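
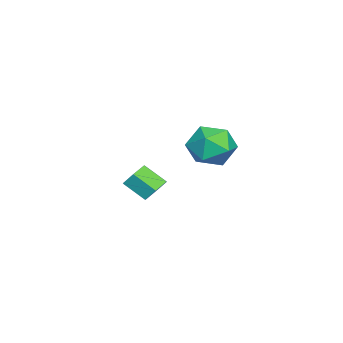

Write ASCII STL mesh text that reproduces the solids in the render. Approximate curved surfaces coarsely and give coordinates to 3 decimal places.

solid 
facet normal 0.060 0.942 0.330
outer loop
vertex 2.705 1.817 3.614
vertex 3.001 1.434 4.653
vertex 3.81 1.656 3.872
endloop
endfacet
facet normal 0.217 0.906 -0.365
outer loop
vertex 2.705 1.817 3.614
vertex 3.81 1.656 3.872
vertex 3.409 1.339 2.846
endloop
endfacet
facet normal -0.344 0.623 -0.703
outer loop
vertex 2.705 1.817 3.614
vertex 3.409 1.339 2.846
vertex 2.352 0.921 2.993
endloop
endfacet
facet normal -0.848 0.484 -0.217
outer loop
vertex 2.705 1.817 3.614
vertex 2.352 0.921 2.993
vertex 2.1 0.98 4.11
endloop
endfacet
facet normal -0.598 0.682 0.422
outer loop
vertex 2.705 1.817 3.614
vertex 2.1 0.98 4.11
vertex 3.001 1.434 4.653
endloop
endfacet
facet normal 0.769 0.460 -0.443
outer loop
vertex 3.409 1.339 2.846
vertex 3.81 1.656 3.872
vertex 4.14 0.66 3.41
endloop
endfacet
facet normal 0.515 0.519 0.682
outer loop
vertex 3.81 1.656 3.872
vertex 3.001 1.434 4.653
vertex 3.888 0.719 4.527
endloop
endfacet
facet normal -0.549 0.098 0.830
outer loop
vertex 3.001 1.434 4.653
vertex 2.1 0.98 4.11
vertex 2.831 0.301 4.674
endloop
endfacet
facet normal -0.954 -0.222 -0.203
outer loop
vertex 2.1 0.98 4.11
vertex 2.352 0.921 2.993
vertex 2.43 -0.016 3.648
endloop
endfacet
facet normal -0.139 0.002 -0.990
outer loop
vertex 2.352 0.921 2.993
vertex 3.409 1.339 2.846
vertex 3.239 0.206 2.867
endloop
endfacet
facet normal 0.848 -0.484 0.217
outer loop
vertex 3.535 -0.177 3.906
vertex 4.14 0.66 3.41
vertex 3.888 0.719 4.527
endloop
endfacet
facet normal 0.344 -0.623 0.703
outer loop
vertex 3.535 -0.177 3.906
vertex 3.888 0.719 4.527
vertex 2.831 0.301 4.674
endloop
endfacet
facet normal -0.217 -0.906 0.365
outer loop
vertex 3.535 -0.177 3.906
vertex 2.831 0.301 4.674
vertex 2.43 -0.016 3.648
endloop
endfacet
facet normal -0.060 -0.942 -0.330
outer loop
vertex 3.535 -0.177 3.906
vertex 2.43 -0.016 3.648
vertex 3.239 0.206 2.867
endloop
endfacet
facet normal 0.598 -0.682 -0.422
outer loop
vertex 3.535 -0.177 3.906
vertex 3.239 0.206 2.867
vertex 4.14 0.66 3.41
endloop
endfacet
facet normal 0.954 0.222 0.203
outer loop
vertex 3.888 0.719 4.527
vertex 4.14 0.66 3.41
vertex 3.81 1.656 3.872
endloop
endfacet
facet normal 0.139 -0.002 0.990
outer loop
vertex 2.831 0.301 4.674
vertex 3.888 0.719 4.527
vertex 3.001 1.434 4.653
endloop
endfacet
facet normal -0.769 -0.460 0.443
outer loop
vertex 2.43 -0.016 3.648
vertex 2.831 0.301 4.674
vertex 2.1 0.98 4.11
endloop
endfacet
facet normal -0.515 -0.519 -0.682
outer loop
vertex 3.239 0.206 2.867
vertex 2.43 -0.016 3.648
vertex 2.352 0.921 2.993
endloop
endfacet
facet normal 0.549 -0.098 -0.830
outer loop
vertex 4.14 0.66 3.41
vertex 3.239 0.206 2.867
vertex 3.409 1.339 2.846
endloop
endfacet
facet normal 0.155 0.783 -0.602
outer loop
vertex -1.297 -2.47 -1.322
vertex -1.987 -2.609 -1.68
vertex -1.958 -2.132 -1.052
endloop
endfacet
facet normal 0.525 0.451 0.722
outer loop
vertex -1.297 -2.47 -1.322
vertex -1.958 -2.132 -1.052
vertex -1.503 -3.512 -0.521
endloop
endfacet
facet normal 0.526 0.451 0.721
outer loop
vertex -1.503 -3.512 -0.521
vertex -1.958 -2.132 -1.052
vertex -2.164 -3.173 -0.251
endloop
endfacet
facet normal -0.156 -0.783 0.602
outer loop
vertex -1.503 -3.512 -0.521
vertex -2.164 -3.173 -0.251
vertex -2.193 -3.651 -0.88
endloop
endfacet
facet normal 0.155 0.783 -0.602
outer loop
vertex -1.958 -2.132 -1.052
vertex -1.987 -2.609 -1.68
vertex -2.648 -2.271 -1.41
endloop
endfacet
facet normal -0.461 0.597 0.657
outer loop
vertex -1.958 -2.132 -1.052
vertex -2.648 -2.271 -1.41
vertex -2.164 -3.173 -0.251
endloop
endfacet
facet normal -0.462 0.596 0.657
outer loop
vertex -2.164 -3.173 -0.251
vertex -2.648 -2.271 -1.41
vertex -2.854 -3.313 -0.609
endloop
endfacet
facet normal -0.154 -0.783 0.602
outer loop
vertex -2.164 -3.173 -0.251
vertex -2.854 -3.313 -0.609
vertex -2.193 -3.651 -0.88
endloop
endfacet
facet normal 0.155 0.784 -0.601
outer loop
vertex -2.648 -2.271 -1.41
vertex -1.987 -2.609 -1.68
vertex -2.677 -2.748 -2.039
endloop
endfacet
facet normal -0.987 0.145 -0.065
outer loop
vertex -2.648 -2.271 -1.41
vertex -2.677 -2.748 -2.039
vertex -2.854 -3.313 -0.609
endloop
endfacet
facet normal -0.987 0.145 -0.065
outer loop
vertex -2.854 -3.313 -0.609
vertex -2.677 -2.748 -2.039
vertex -2.883 -3.79 -1.238
endloop
endfacet
facet normal -0.154 -0.784 0.602
outer loop
vertex -2.854 -3.313 -0.609
vertex -2.883 -3.79 -1.238
vertex -2.193 -3.651 -0.88
endloop
endfacet
facet normal 0.156 0.783 -0.602
outer loop
vertex -2.677 -2.748 -2.039
vertex -1.987 -2.609 -1.68
vertex -2.016 -3.087 -2.309
endloop
endfacet
facet normal -0.526 -0.451 -0.721
outer loop
vertex -2.677 -2.748 -2.039
vertex -2.016 -3.087 -2.309
vertex -2.883 -3.79 -1.238
endloop
endfacet
facet normal -0.525 -0.451 -0.721
outer loop
vertex -2.883 -3.79 -1.238
vertex -2.016 -3.087 -2.309
vertex -2.222 -4.128 -1.508
endloop
endfacet
facet normal -0.155 -0.783 0.602
outer loop
vertex -2.883 -3.79 -1.238
vertex -2.222 -4.128 -1.508
vertex -2.193 -3.651 -0.88
endloop
endfacet
facet normal 0.154 0.783 -0.602
outer loop
vertex -2.016 -3.087 -2.309
vertex -1.987 -2.609 -1.68
vertex -1.326 -2.947 -1.951
endloop
endfacet
facet normal 0.462 -0.597 -0.657
outer loop
vertex -2.016 -3.087 -2.309
vertex -1.326 -2.947 -1.951
vertex -2.222 -4.128 -1.508
endloop
endfacet
facet normal 0.461 -0.596 -0.657
outer loop
vertex -2.222 -4.128 -1.508
vertex -1.326 -2.947 -1.951
vertex -1.532 -3.989 -1.15
endloop
endfacet
facet normal -0.155 -0.783 0.602
outer loop
vertex -2.222 -4.128 -1.508
vertex -1.532 -3.989 -1.15
vertex -2.193 -3.651 -0.88
endloop
endfacet
facet normal 0.154 0.784 -0.602
outer loop
vertex -1.326 -2.947 -1.951
vertex -1.987 -2.609 -1.68
vertex -1.297 -2.47 -1.322
endloop
endfacet
facet normal 0.987 -0.145 0.065
outer loop
vertex -1.326 -2.947 -1.951
vertex -1.297 -2.47 -1.322
vertex -1.532 -3.989 -1.15
endloop
endfacet
facet normal 0.987 -0.145 0.065
outer loop
vertex -1.532 -3.989 -1.15
vertex -1.297 -2.47 -1.322
vertex -1.503 -3.512 -0.521
endloop
endfacet
facet normal -0.155 -0.784 0.601
outer loop
vertex -1.532 -3.989 -1.15
vertex -1.503 -3.512 -0.521
vertex -2.193 -3.651 -0.88
endloop
endfacet

endsolid


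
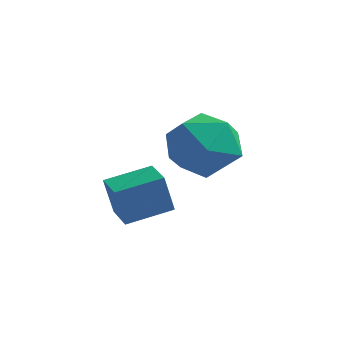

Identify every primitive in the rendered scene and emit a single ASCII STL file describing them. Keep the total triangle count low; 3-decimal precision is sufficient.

solid 
facet normal -0.735 0.648 0.202
outer loop
vertex -2.342 0.22 0.852
vertex -2.96 -0.636 1.35
vertex -2.222 0.001 1.992
endloop
endfacet
facet normal -0.100 0.975 0.198
outer loop
vertex -2.342 0.22 0.852
vertex -2.222 0.001 1.992
vertex -1.281 0.23 1.34
endloop
endfacet
facet normal 0.196 0.875 -0.444
outer loop
vertex -2.342 0.22 0.852
vertex -1.281 0.23 1.34
vertex -1.438 -0.265 0.295
endloop
endfacet
facet normal -0.255 0.485 -0.836
outer loop
vertex -2.342 0.22 0.852
vertex -1.438 -0.265 0.295
vertex -2.476 -0.8 0.301
endloop
endfacet
facet normal -0.830 0.345 -0.437
outer loop
vertex -2.342 0.22 0.852
vertex -2.476 -0.8 0.301
vertex -2.96 -0.636 1.35
endloop
endfacet
facet normal 0.314 0.657 0.685
outer loop
vertex -1.281 0.23 1.34
vertex -2.222 0.001 1.992
vertex -1.244 -0.62 2.139
endloop
endfacet
facet normal -0.712 0.128 0.691
outer loop
vertex -2.222 0.001 1.992
vertex -2.96 -0.636 1.35
vertex -2.282 -1.155 2.145
endloop
endfacet
facet normal -0.867 -0.361 -0.344
outer loop
vertex -2.96 -0.636 1.35
vertex -2.476 -0.8 0.301
vertex -2.439 -1.65 1.1
endloop
endfacet
facet normal 0.063 -0.134 -0.989
outer loop
vertex -2.476 -0.8 0.301
vertex -1.438 -0.265 0.295
vertex -1.498 -1.421 0.448
endloop
endfacet
facet normal 0.794 0.495 -0.354
outer loop
vertex -1.438 -0.265 0.295
vertex -1.281 0.23 1.34
vertex -0.76 -0.784 1.09
endloop
endfacet
facet normal 0.255 -0.485 0.836
outer loop
vertex -1.378 -1.64 1.588
vertex -1.244 -0.62 2.139
vertex -2.282 -1.155 2.145
endloop
endfacet
facet normal -0.196 -0.875 0.444
outer loop
vertex -1.378 -1.64 1.588
vertex -2.282 -1.155 2.145
vertex -2.439 -1.65 1.1
endloop
endfacet
facet normal 0.100 -0.975 -0.198
outer loop
vertex -1.378 -1.64 1.588
vertex -2.439 -1.65 1.1
vertex -1.498 -1.421 0.448
endloop
endfacet
facet normal 0.735 -0.648 -0.202
outer loop
vertex -1.378 -1.64 1.588
vertex -1.498 -1.421 0.448
vertex -0.76 -0.784 1.09
endloop
endfacet
facet normal 0.830 -0.345 0.437
outer loop
vertex -1.378 -1.64 1.588
vertex -0.76 -0.784 1.09
vertex -1.244 -0.62 2.139
endloop
endfacet
facet normal -0.063 0.134 0.989
outer loop
vertex -2.282 -1.155 2.145
vertex -1.244 -0.62 2.139
vertex -2.222 0.001 1.992
endloop
endfacet
facet normal -0.794 -0.495 0.354
outer loop
vertex -2.439 -1.65 1.1
vertex -2.282 -1.155 2.145
vertex -2.96 -0.636 1.35
endloop
endfacet
facet normal -0.314 -0.657 -0.685
outer loop
vertex -1.498 -1.421 0.448
vertex -2.439 -1.65 1.1
vertex -2.476 -0.8 0.301
endloop
endfacet
facet normal 0.712 -0.128 -0.691
outer loop
vertex -0.76 -0.784 1.09
vertex -1.498 -1.421 0.448
vertex -1.438 -0.265 0.295
endloop
endfacet
facet normal 0.867 0.361 0.344
outer loop
vertex -1.244 -0.62 2.139
vertex -0.76 -0.784 1.09
vertex -1.281 0.23 1.34
endloop
endfacet
facet normal -0.712 -0.672 -0.205
outer loop
vertex -2.872 -4.035 0.991
vertex -3.511 -3.336 0.919
vertex -2.636 -3.937 -0.151
endloop
endfacet
facet normal 0.672 -0.736 0.076
outer loop
vertex -1.689 -3.044 0.121
vertex -2.872 -4.035 0.991
vertex -2.636 -3.937 -0.151
endloop
endfacet
facet normal -0.712 -0.672 -0.205
outer loop
vertex -2.636 -3.937 -0.151
vertex -3.511 -3.336 0.919
vertex -3.275 -3.238 -0.223
endloop
endfacet
facet normal 0.201 0.084 -0.976
outer loop
vertex -3.275 -3.238 -0.223
vertex -1.689 -3.044 0.121
vertex -2.636 -3.937 -0.151
endloop
endfacet
facet normal -0.201 -0.084 0.976
outer loop
vertex -2.872 -4.035 0.991
vertex -2.564 -2.443 1.191
vertex -3.511 -3.336 0.919
endloop
endfacet
facet normal 0.672 -0.736 0.076
outer loop
vertex -1.925 -3.142 1.263
vertex -2.872 -4.035 0.991
vertex -1.689 -3.044 0.121
endloop
endfacet
facet normal -0.201 -0.084 0.976
outer loop
vertex -1.925 -3.142 1.263
vertex -2.564 -2.443 1.191
vertex -2.872 -4.035 0.991
endloop
endfacet
facet normal -0.672 0.736 -0.076
outer loop
vertex -3.511 -3.336 0.919
vertex -2.564 -2.443 1.191
vertex -3.275 -3.238 -0.223
endloop
endfacet
facet normal 0.201 0.084 -0.976
outer loop
vertex -2.328 -2.345 0.049
vertex -1.689 -3.044 0.121
vertex -3.275 -3.238 -0.223
endloop
endfacet
facet normal -0.672 0.736 -0.076
outer loop
vertex -3.275 -3.238 -0.223
vertex -2.564 -2.443 1.191
vertex -2.328 -2.345 0.049
endloop
endfacet
facet normal 0.712 0.672 0.205
outer loop
vertex -2.328 -2.345 0.049
vertex -1.925 -3.142 1.263
vertex -1.689 -3.044 0.121
endloop
endfacet
facet normal 0.712 0.672 0.205
outer loop
vertex -2.564 -2.443 1.191
vertex -1.925 -3.142 1.263
vertex -2.328 -2.345 0.049
endloop
endfacet

endsolid


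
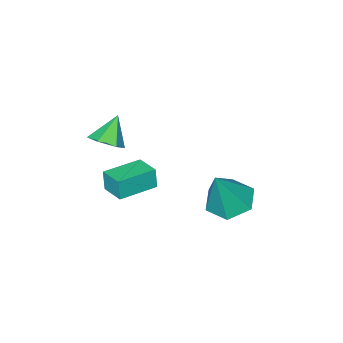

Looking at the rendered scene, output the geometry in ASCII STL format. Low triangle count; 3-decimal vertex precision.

solid 
facet normal -0.986 0.167 -0.018
outer loop
vertex -0.618 0.176 0.914
vertex -0.437 1.26 1.067
vertex -0.58 0.301 -0.017
endloop
endfacet
facet normal -0.163 -0.977 -0.138
outer loop
vertex 1.077 0.02 0.013
vertex -0.618 0.176 0.914
vertex -0.58 0.301 -0.017
endloop
endfacet
facet normal -0.986 0.168 -0.019
outer loop
vertex -0.58 0.301 -0.017
vertex -0.437 1.26 1.067
vertex -0.398 1.385 0.136
endloop
endfacet
facet normal 0.040 0.133 -0.990
outer loop
vertex -0.398 1.385 0.136
vertex 1.077 0.02 0.013
vertex -0.58 0.301 -0.017
endloop
endfacet
facet normal -0.040 -0.133 0.990
outer loop
vertex -0.618 0.176 0.914
vertex 1.22 0.979 1.097
vertex -0.437 1.26 1.067
endloop
endfacet
facet normal -0.163 -0.977 -0.138
outer loop
vertex 1.038 -0.105 0.944
vertex -0.618 0.176 0.914
vertex 1.077 0.02 0.013
endloop
endfacet
facet normal -0.041 -0.133 0.990
outer loop
vertex 1.038 -0.105 0.944
vertex 1.22 0.979 1.097
vertex -0.618 0.176 0.914
endloop
endfacet
facet normal 0.163 0.977 0.138
outer loop
vertex -0.437 1.26 1.067
vertex 1.22 0.979 1.097
vertex -0.398 1.385 0.136
endloop
endfacet
facet normal 0.041 0.133 -0.990
outer loop
vertex 1.258 1.104 0.166
vertex 1.077 0.02 0.013
vertex -0.398 1.385 0.136
endloop
endfacet
facet normal 0.163 0.977 0.138
outer loop
vertex -0.398 1.385 0.136
vertex 1.22 0.979 1.097
vertex 1.258 1.104 0.166
endloop
endfacet
facet normal 0.986 -0.167 0.019
outer loop
vertex 1.258 1.104 0.166
vertex 1.038 -0.105 0.944
vertex 1.077 0.02 0.013
endloop
endfacet
facet normal 0.986 -0.168 0.018
outer loop
vertex 1.22 0.979 1.097
vertex 1.038 -0.105 0.944
vertex 1.258 1.104 0.166
endloop
endfacet
facet normal 0.607 0.162 -0.778
outer loop
vertex 1.84 -0.023 3.483
vertex 1.381 0.517 3.237
vertex 1.94 0.685 3.708
endloop
endfacet
facet normal 0.434 -0.328 0.839
outer loop
vertex 1.84 -0.023 3.483
vertex 1.94 0.685 3.708
vertex 0.579 0.303 4.263
endloop
endfacet
facet normal 0.607 0.162 -0.778
outer loop
vertex 1.94 0.685 3.708
vertex 1.381 0.517 3.237
vertex 1.481 1.225 3.462
endloop
endfacet
facet normal 0.186 0.534 0.825
outer loop
vertex 1.94 0.685 3.708
vertex 1.481 1.225 3.462
vertex 0.579 0.303 4.263
endloop
endfacet
facet normal 0.607 0.162 -0.778
outer loop
vertex 1.481 1.225 3.462
vertex 1.381 0.517 3.237
vertex 0.922 1.057 2.991
endloop
endfacet
facet normal -0.516 0.791 0.330
outer loop
vertex 1.481 1.225 3.462
vertex 0.922 1.057 2.991
vertex 0.579 0.303 4.263
endloop
endfacet
facet normal 0.608 0.162 -0.777
outer loop
vertex 0.922 1.057 2.991
vertex 1.381 0.517 3.237
vertex 0.822 0.349 2.765
endloop
endfacet
facet normal -0.971 0.186 -0.152
outer loop
vertex 0.922 1.057 2.991
vertex 0.822 0.349 2.765
vertex 0.579 0.303 4.263
endloop
endfacet
facet normal 0.608 0.162 -0.777
outer loop
vertex 0.822 0.349 2.765
vertex 1.381 0.517 3.237
vertex 1.281 -0.191 3.011
endloop
endfacet
facet normal -0.723 -0.677 -0.138
outer loop
vertex 0.822 0.349 2.765
vertex 1.281 -0.191 3.011
vertex 0.579 0.303 4.263
endloop
endfacet
facet normal 0.608 0.162 -0.777
outer loop
vertex 1.281 -0.191 3.011
vertex 1.381 0.517 3.237
vertex 1.84 -0.023 3.483
endloop
endfacet
facet normal -0.021 -0.934 0.357
outer loop
vertex 1.281 -0.191 3.011
vertex 1.84 -0.023 3.483
vertex 0.579 0.303 4.263
endloop
endfacet
facet normal -0.432 -0.047 -0.901
outer loop
vertex -2.586 3.027 -2.161
vertex -3.359 2.389 -1.757
vertex -3.486 3.462 -1.752
endloop
endfacet
facet normal 0.488 0.858 0.161
outer loop
vertex -2.586 3.027 -2.161
vertex -3.486 3.462 -1.752
vertex -2.421 2.491 0.197
endloop
endfacet
facet normal -0.432 -0.047 -0.901
outer loop
vertex -3.486 3.462 -1.752
vertex -3.359 2.389 -1.757
vertex -4.259 2.824 -1.348
endloop
endfacet
facet normal -0.333 0.758 0.560
outer loop
vertex -3.486 3.462 -1.752
vertex -4.259 2.824 -1.348
vertex -2.421 2.491 0.197
endloop
endfacet
facet normal -0.432 -0.046 -0.901
outer loop
vertex -4.259 2.824 -1.348
vertex -3.359 2.389 -1.757
vertex -4.131 1.751 -1.354
endloop
endfacet
facet normal -0.650 -0.082 0.756
outer loop
vertex -4.259 2.824 -1.348
vertex -4.131 1.751 -1.354
vertex -2.421 2.491 0.197
endloop
endfacet
facet normal -0.432 -0.047 -0.901
outer loop
vertex -4.131 1.751 -1.354
vertex -3.359 2.389 -1.757
vertex -3.231 1.317 -1.763
endloop
endfacet
facet normal -0.145 -0.821 0.552
outer loop
vertex -4.131 1.751 -1.354
vertex -3.231 1.317 -1.763
vertex -2.421 2.491 0.197
endloop
endfacet
facet normal -0.431 -0.046 -0.901
outer loop
vertex -3.231 1.317 -1.763
vertex -3.359 2.389 -1.757
vertex -2.458 1.954 -2.166
endloop
endfacet
facet normal 0.675 -0.722 0.153
outer loop
vertex -3.231 1.317 -1.763
vertex -2.458 1.954 -2.166
vertex -2.421 2.491 0.197
endloop
endfacet
facet normal -0.432 -0.047 -0.901
outer loop
vertex -2.458 1.954 -2.166
vertex -3.359 2.389 -1.757
vertex -2.586 3.027 -2.161
endloop
endfacet
facet normal 0.992 0.119 -0.042
outer loop
vertex -2.458 1.954 -2.166
vertex -2.586 3.027 -2.161
vertex -2.421 2.491 0.197
endloop
endfacet

endsolid


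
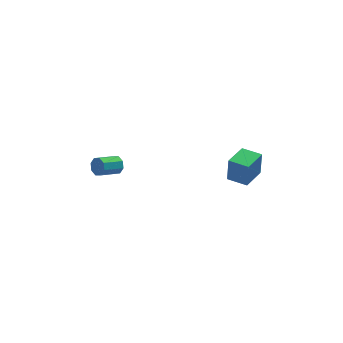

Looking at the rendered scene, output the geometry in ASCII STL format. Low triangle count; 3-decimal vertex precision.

solid 
facet normal -0.587 -0.810 0.015
outer loop
vertex 3.846 -4.182 1.136
vertex 2.802 -3.425 1.177
vertex 3.79 -4.171 -0.493
endloop
endfacet
facet normal 0.809 -0.587 -0.032
outer loop
vertex 4.758 -2.835 -0.517
vertex 3.846 -4.182 1.136
vertex 3.79 -4.171 -0.493
endloop
endfacet
facet normal -0.587 -0.810 0.015
outer loop
vertex 3.79 -4.171 -0.493
vertex 2.802 -3.425 1.177
vertex 2.746 -3.414 -0.451
endloop
endfacet
facet normal -0.035 0.007 -0.999
outer loop
vertex 2.746 -3.414 -0.451
vertex 4.758 -2.835 -0.517
vertex 3.79 -4.171 -0.493
endloop
endfacet
facet normal 0.034 -0.007 0.999
outer loop
vertex 3.846 -4.182 1.136
vertex 3.77 -2.089 1.153
vertex 2.802 -3.425 1.177
endloop
endfacet
facet normal 0.809 -0.587 -0.032
outer loop
vertex 4.814 -2.846 1.111
vertex 3.846 -4.182 1.136
vertex 4.758 -2.835 -0.517
endloop
endfacet
facet normal 0.035 -0.007 0.999
outer loop
vertex 4.814 -2.846 1.111
vertex 3.77 -2.089 1.153
vertex 3.846 -4.182 1.136
endloop
endfacet
facet normal -0.809 0.587 0.032
outer loop
vertex 2.802 -3.425 1.177
vertex 3.77 -2.089 1.153
vertex 2.746 -3.414 -0.451
endloop
endfacet
facet normal -0.035 0.006 -0.999
outer loop
vertex 3.714 -2.078 -0.476
vertex 4.758 -2.835 -0.517
vertex 2.746 -3.414 -0.451
endloop
endfacet
facet normal -0.809 0.587 0.032
outer loop
vertex 2.746 -3.414 -0.451
vertex 3.77 -2.089 1.153
vertex 3.714 -2.078 -0.476
endloop
endfacet
facet normal 0.587 0.810 -0.015
outer loop
vertex 3.714 -2.078 -0.476
vertex 4.814 -2.846 1.111
vertex 4.758 -2.835 -0.517
endloop
endfacet
facet normal 0.587 0.810 -0.015
outer loop
vertex 3.77 -2.089 1.153
vertex 4.814 -2.846 1.111
vertex 3.714 -2.078 -0.476
endloop
endfacet
facet normal 0.811 0.483 -0.329
outer loop
vertex -3.028 -0.467 -0.717
vertex -3.38 -0.215 -1.215
vertex -3.242 -0.026 -0.597
endloop
endfacet
facet normal 0.402 -0.054 0.914
outer loop
vertex -3.028 -0.467 -0.717
vertex -3.242 -0.026 -0.597
vertex -4.189 -1.158 -0.247
endloop
endfacet
facet normal 0.401 -0.052 0.915
outer loop
vertex -4.189 -1.158 -0.247
vertex -3.242 -0.026 -0.597
vertex -4.403 -0.717 -0.128
endloop
endfacet
facet normal -0.812 -0.483 0.327
outer loop
vertex -4.189 -1.158 -0.247
vertex -4.403 -0.717 -0.128
vertex -4.54 -0.905 -0.745
endloop
endfacet
facet normal 0.812 0.482 -0.329
outer loop
vertex -3.242 -0.026 -0.597
vertex -3.38 -0.215 -1.215
vertex -3.537 0.305 -0.84
endloop
endfacet
facet normal -0.018 0.581 0.813
outer loop
vertex -3.242 -0.026 -0.597
vertex -3.537 0.305 -0.84
vertex -4.403 -0.717 -0.128
endloop
endfacet
facet normal -0.016 0.581 0.814
outer loop
vertex -4.403 -0.717 -0.128
vertex -3.537 0.305 -0.84
vertex -4.698 -0.386 -0.37
endloop
endfacet
facet normal -0.812 -0.484 0.328
outer loop
vertex -4.403 -0.717 -0.128
vertex -4.698 -0.386 -0.37
vertex -4.54 -0.905 -0.745
endloop
endfacet
facet normal 0.812 0.482 -0.329
outer loop
vertex -3.537 0.305 -0.84
vertex -3.38 -0.215 -1.215
vertex -3.74 0.332 -1.302
endloop
endfacet
facet normal -0.424 0.874 0.237
outer loop
vertex -3.537 0.305 -0.84
vertex -3.74 0.332 -1.302
vertex -4.698 -0.386 -0.37
endloop
endfacet
facet normal -0.424 0.874 0.237
outer loop
vertex -4.698 -0.386 -0.37
vertex -3.74 0.332 -1.302
vertex -4.901 -0.359 -0.832
endloop
endfacet
facet normal -0.811 -0.484 0.328
outer loop
vertex -4.698 -0.386 -0.37
vertex -4.901 -0.359 -0.832
vertex -4.54 -0.905 -0.745
endloop
endfacet
facet normal 0.812 0.483 -0.327
outer loop
vertex -3.74 0.332 -1.302
vertex -3.38 -0.215 -1.215
vertex -3.731 0.038 -1.713
endloop
endfacet
facet normal -0.584 0.654 -0.481
outer loop
vertex -3.74 0.332 -1.302
vertex -3.731 0.038 -1.713
vertex -4.901 -0.359 -0.832
endloop
endfacet
facet normal -0.584 0.654 -0.481
outer loop
vertex -4.901 -0.359 -0.832
vertex -3.731 0.038 -1.713
vertex -4.892 -0.653 -1.243
endloop
endfacet
facet normal -0.811 -0.484 0.328
outer loop
vertex -4.901 -0.359 -0.832
vertex -4.892 -0.653 -1.243
vertex -4.54 -0.905 -0.745
endloop
endfacet
facet normal 0.812 0.483 -0.327
outer loop
vertex -3.731 0.038 -1.713
vertex -3.38 -0.215 -1.215
vertex -3.517 -0.403 -1.832
endloop
endfacet
facet normal -0.401 0.052 -0.915
outer loop
vertex -3.731 0.038 -1.713
vertex -3.517 -0.403 -1.832
vertex -4.892 -0.653 -1.243
endloop
endfacet
facet normal -0.401 0.054 -0.914
outer loop
vertex -4.892 -0.653 -1.243
vertex -3.517 -0.403 -1.832
vertex -4.678 -1.094 -1.363
endloop
endfacet
facet normal -0.811 -0.483 0.329
outer loop
vertex -4.892 -0.653 -1.243
vertex -4.678 -1.094 -1.363
vertex -4.54 -0.905 -0.745
endloop
endfacet
facet normal 0.812 0.484 -0.328
outer loop
vertex -3.517 -0.403 -1.832
vertex -3.38 -0.215 -1.215
vertex -3.222 -0.734 -1.59
endloop
endfacet
facet normal 0.017 -0.580 -0.814
outer loop
vertex -3.517 -0.403 -1.832
vertex -3.222 -0.734 -1.59
vertex -4.678 -1.094 -1.363
endloop
endfacet
facet normal 0.017 -0.582 -0.813
outer loop
vertex -4.678 -1.094 -1.363
vertex -3.222 -0.734 -1.59
vertex -4.383 -1.425 -1.12
endloop
endfacet
facet normal -0.812 -0.482 0.329
outer loop
vertex -4.678 -1.094 -1.363
vertex -4.383 -1.425 -1.12
vertex -4.54 -0.905 -0.745
endloop
endfacet
facet normal 0.811 0.484 -0.328
outer loop
vertex -3.222 -0.734 -1.59
vertex -3.38 -0.215 -1.215
vertex -3.019 -0.761 -1.128
endloop
endfacet
facet normal 0.424 -0.874 -0.237
outer loop
vertex -3.222 -0.734 -1.59
vertex -3.019 -0.761 -1.128
vertex -4.383 -1.425 -1.12
endloop
endfacet
facet normal 0.424 -0.874 -0.237
outer loop
vertex -4.383 -1.425 -1.12
vertex -3.019 -0.761 -1.128
vertex -4.18 -1.452 -0.658
endloop
endfacet
facet normal -0.812 -0.482 0.329
outer loop
vertex -4.383 -1.425 -1.12
vertex -4.18 -1.452 -0.658
vertex -4.54 -0.905 -0.745
endloop
endfacet
facet normal 0.811 0.484 -0.328
outer loop
vertex -3.019 -0.761 -1.128
vertex -3.38 -0.215 -1.215
vertex -3.028 -0.467 -0.717
endloop
endfacet
facet normal 0.584 -0.654 0.481
outer loop
vertex -3.019 -0.761 -1.128
vertex -3.028 -0.467 -0.717
vertex -4.18 -1.452 -0.658
endloop
endfacet
facet normal 0.584 -0.654 0.481
outer loop
vertex -4.18 -1.452 -0.658
vertex -3.028 -0.467 -0.717
vertex -4.189 -1.158 -0.247
endloop
endfacet
facet normal -0.812 -0.483 0.327
outer loop
vertex -4.18 -1.452 -0.658
vertex -4.189 -1.158 -0.247
vertex -4.54 -0.905 -0.745
endloop
endfacet

endsolid


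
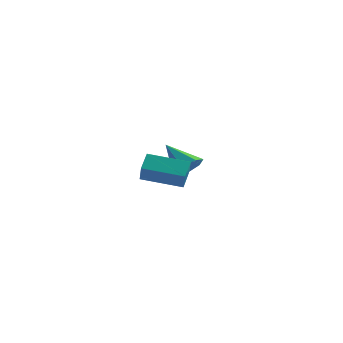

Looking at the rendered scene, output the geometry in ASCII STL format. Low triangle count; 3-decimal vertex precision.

solid 
facet normal -0.981 -0.016 0.191
outer loop
vertex -1.206 -3.137 0.243
vertex -1.385 -2.542 -0.628
vertex -1.299 -3.968 -0.305
endloop
endfacet
facet normal 0.167 -0.556 0.814
outer loop
vertex 0.585 -3.938 -0.672
vertex -1.206 -3.137 0.243
vertex -1.299 -3.968 -0.305
endloop
endfacet
facet normal -0.982 -0.016 0.191
outer loop
vertex -1.299 -3.968 -0.305
vertex -1.385 -2.542 -0.628
vertex -1.478 -3.373 -1.177
endloop
endfacet
facet normal -0.094 -0.831 -0.548
outer loop
vertex -1.478 -3.373 -1.177
vertex 0.585 -3.938 -0.672
vertex -1.299 -3.968 -0.305
endloop
endfacet
facet normal 0.094 0.831 0.548
outer loop
vertex -1.206 -3.137 0.243
vertex 0.499 -2.512 -0.995
vertex -1.385 -2.542 -0.628
endloop
endfacet
facet normal 0.167 -0.556 0.814
outer loop
vertex 0.678 -3.107 -0.123
vertex -1.206 -3.137 0.243
vertex 0.585 -3.938 -0.672
endloop
endfacet
facet normal 0.093 0.831 0.548
outer loop
vertex 0.678 -3.107 -0.123
vertex 0.499 -2.512 -0.995
vertex -1.206 -3.137 0.243
endloop
endfacet
facet normal -0.167 0.556 -0.814
outer loop
vertex -1.385 -2.542 -0.628
vertex 0.499 -2.512 -0.995
vertex -1.478 -3.373 -1.177
endloop
endfacet
facet normal -0.093 -0.831 -0.548
outer loop
vertex 0.406 -3.343 -1.543
vertex 0.585 -3.938 -0.672
vertex -1.478 -3.373 -1.177
endloop
endfacet
facet normal -0.167 0.556 -0.814
outer loop
vertex -1.478 -3.373 -1.177
vertex 0.499 -2.512 -0.995
vertex 0.406 -3.343 -1.543
endloop
endfacet
facet normal 0.982 0.016 -0.191
outer loop
vertex 0.406 -3.343 -1.543
vertex 0.678 -3.107 -0.123
vertex 0.585 -3.938 -0.672
endloop
endfacet
facet normal 0.982 0.016 -0.191
outer loop
vertex 0.499 -2.512 -0.995
vertex 0.678 -3.107 -0.123
vertex 0.406 -3.343 -1.543
endloop
endfacet
facet normal 0.658 -0.404 -0.636
outer loop
vertex 0.244 3.001 -2.26
vertex -0.411 2.688 -2.739
vertex -0.007 3.455 -2.808
endloop
endfacet
facet normal 0.356 0.793 0.494
outer loop
vertex 0.244 3.001 -2.26
vertex -0.007 3.455 -2.808
vertex -1.589 3.412 -1.601
endloop
endfacet
facet normal 0.659 -0.404 -0.635
outer loop
vertex -0.007 3.455 -2.808
vertex -0.411 2.688 -2.739
vertex -0.562 3.331 -3.305
endloop
endfacet
facet normal -0.116 0.986 -0.117
outer loop
vertex -0.007 3.455 -2.808
vertex -0.562 3.331 -3.305
vertex -1.589 3.412 -1.601
endloop
endfacet
facet normal 0.658 -0.405 -0.635
outer loop
vertex -0.562 3.331 -3.305
vertex -0.411 2.688 -2.739
vertex -1.004 2.723 -3.375
endloop
endfacet
facet normal -0.698 0.559 -0.447
outer loop
vertex -0.562 3.331 -3.305
vertex -1.004 2.723 -3.375
vertex -1.589 3.412 -1.601
endloop
endfacet
facet normal 0.658 -0.404 -0.636
outer loop
vertex -1.004 2.723 -3.375
vertex -0.411 2.688 -2.739
vertex -0.999 2.088 -2.966
endloop
endfacet
facet normal -0.954 -0.168 -0.249
outer loop
vertex -1.004 2.723 -3.375
vertex -0.999 2.088 -2.966
vertex -1.589 3.412 -1.601
endloop
endfacet
facet normal 0.658 -0.405 -0.635
outer loop
vertex -0.999 2.088 -2.966
vertex -0.411 2.688 -2.739
vertex -0.552 1.905 -2.386
endloop
endfacet
facet normal -0.690 -0.645 0.328
outer loop
vertex -0.999 2.088 -2.966
vertex -0.552 1.905 -2.386
vertex -1.589 3.412 -1.601
endloop
endfacet
facet normal 0.658 -0.405 -0.635
outer loop
vertex -0.552 1.905 -2.386
vertex -0.411 2.688 -2.739
vertex 0.001 2.311 -2.072
endloop
endfacet
facet normal -0.105 -0.515 0.851
outer loop
vertex -0.552 1.905 -2.386
vertex 0.001 2.311 -2.072
vertex -1.589 3.412 -1.601
endloop
endfacet
facet normal 0.658 -0.405 -0.635
outer loop
vertex 0.001 2.311 -2.072
vertex -0.411 2.688 -2.739
vertex 0.244 3.001 -2.26
endloop
endfacet
facet normal 0.360 0.125 0.924
outer loop
vertex 0.001 2.311 -2.072
vertex 0.244 3.001 -2.26
vertex -1.589 3.412 -1.601
endloop
endfacet

endsolid


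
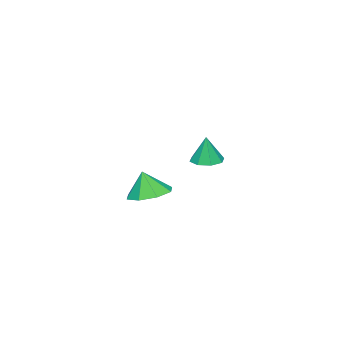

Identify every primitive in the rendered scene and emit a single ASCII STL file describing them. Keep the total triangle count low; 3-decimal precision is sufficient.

solid 
facet normal -0.093 0.230 -0.969
outer loop
vertex -0.057 -2.362 -1.418
vertex -0.76 -1.866 -1.233
vertex 0.107 -1.723 -1.282
endloop
endfacet
facet normal 0.827 -0.312 0.468
outer loop
vertex -0.057 -2.362 -1.418
vertex 0.107 -1.723 -1.282
vertex -0.66 -2.114 -0.187
endloop
endfacet
facet normal -0.093 0.230 -0.969
outer loop
vertex 0.107 -1.723 -1.282
vertex -0.76 -1.866 -1.233
vertex -0.237 -1.168 -1.117
endloop
endfacet
facet normal 0.739 0.275 0.616
outer loop
vertex 0.107 -1.723 -1.282
vertex -0.237 -1.168 -1.117
vertex -0.66 -2.114 -0.187
endloop
endfacet
facet normal -0.092 0.230 -0.969
outer loop
vertex -0.237 -1.168 -1.117
vertex -0.76 -1.866 -1.233
vertex -0.887 -1.021 -1.02
endloop
endfacet
facet normal 0.251 0.619 0.744
outer loop
vertex -0.237 -1.168 -1.117
vertex -0.887 -1.021 -1.02
vertex -0.66 -2.114 -0.187
endloop
endfacet
facet normal -0.092 0.230 -0.969
outer loop
vertex -0.887 -1.021 -1.02
vertex -0.76 -1.866 -1.233
vertex -1.463 -1.369 -1.048
endloop
endfacet
facet normal -0.352 0.520 0.778
outer loop
vertex -0.887 -1.021 -1.02
vertex -1.463 -1.369 -1.048
vertex -0.66 -2.114 -0.187
endloop
endfacet
facet normal -0.092 0.230 -0.969
outer loop
vertex -1.463 -1.369 -1.048
vertex -0.76 -1.866 -1.233
vertex -1.627 -2.008 -1.184
endloop
endfacet
facet normal -0.716 0.035 0.698
outer loop
vertex -1.463 -1.369 -1.048
vertex -1.627 -2.008 -1.184
vertex -0.66 -2.114 -0.187
endloop
endfacet
facet normal -0.092 0.230 -0.969
outer loop
vertex -1.627 -2.008 -1.184
vertex -0.76 -1.866 -1.233
vertex -1.283 -2.564 -1.349
endloop
endfacet
facet normal -0.627 -0.551 0.550
outer loop
vertex -1.627 -2.008 -1.184
vertex -1.283 -2.564 -1.349
vertex -0.66 -2.114 -0.187
endloop
endfacet
facet normal -0.093 0.230 -0.969
outer loop
vertex -1.283 -2.564 -1.349
vertex -0.76 -1.866 -1.233
vertex -0.633 -2.71 -1.446
endloop
endfacet
facet normal -0.138 -0.896 0.421
outer loop
vertex -1.283 -2.564 -1.349
vertex -0.633 -2.71 -1.446
vertex -0.66 -2.114 -0.187
endloop
endfacet
facet normal -0.092 0.231 -0.969
outer loop
vertex -0.633 -2.71 -1.446
vertex -0.76 -1.866 -1.233
vertex -0.057 -2.362 -1.418
endloop
endfacet
facet normal 0.463 -0.797 0.387
outer loop
vertex -0.633 -2.71 -1.446
vertex -0.057 -2.362 -1.418
vertex -0.66 -2.114 -0.187
endloop
endfacet
facet normal -0.101 -0.031 -0.994
outer loop
vertex 2.575 2.062 2.083
vertex 2.156 2.463 2.113
vertex 2.733 2.476 2.054
endloop
endfacet
facet normal 0.875 -0.308 0.374
outer loop
vertex 2.575 2.062 2.083
vertex 2.733 2.476 2.054
vertex 2.264 2.497 3.167
endloop
endfacet
facet normal -0.101 -0.033 -0.994
outer loop
vertex 2.733 2.476 2.054
vertex 2.156 2.463 2.113
vertex 2.553 2.882 2.059
endloop
endfacet
facet normal 0.857 0.375 0.354
outer loop
vertex 2.733 2.476 2.054
vertex 2.553 2.882 2.059
vertex 2.264 2.497 3.167
endloop
endfacet
facet normal -0.100 -0.034 -0.994
outer loop
vertex 2.553 2.882 2.059
vertex 2.156 2.463 2.113
vertex 2.141 3.042 2.095
endloop
endfacet
facet normal 0.363 0.847 0.389
outer loop
vertex 2.553 2.882 2.059
vertex 2.141 3.042 2.095
vertex 2.264 2.497 3.167
endloop
endfacet
facet normal -0.103 -0.034 -0.994
outer loop
vertex 2.141 3.042 2.095
vertex 2.156 2.463 2.113
vertex 1.738 2.863 2.143
endloop
endfacet
facet normal -0.315 0.831 0.459
outer loop
vertex 2.141 3.042 2.095
vertex 1.738 2.863 2.143
vertex 2.264 2.497 3.167
endloop
endfacet
facet normal -0.101 -0.031 -0.994
outer loop
vertex 1.738 2.863 2.143
vertex 2.156 2.463 2.113
vertex 1.579 2.449 2.172
endloop
endfacet
facet normal -0.783 0.337 0.523
outer loop
vertex 1.738 2.863 2.143
vertex 1.579 2.449 2.172
vertex 2.264 2.497 3.167
endloop
endfacet
facet normal -0.101 -0.032 -0.994
outer loop
vertex 1.579 2.449 2.172
vertex 2.156 2.463 2.113
vertex 1.759 2.043 2.167
endloop
endfacet
facet normal -0.765 -0.346 0.543
outer loop
vertex 1.579 2.449 2.172
vertex 1.759 2.043 2.167
vertex 2.264 2.497 3.167
endloop
endfacet
facet normal -0.100 -0.033 -0.994
outer loop
vertex 1.759 2.043 2.167
vertex 2.156 2.463 2.113
vertex 2.171 1.883 2.131
endloop
endfacet
facet normal -0.273 -0.817 0.509
outer loop
vertex 1.759 2.043 2.167
vertex 2.171 1.883 2.131
vertex 2.264 2.497 3.167
endloop
endfacet
facet normal -0.103 -0.034 -0.994
outer loop
vertex 2.171 1.883 2.131
vertex 2.156 2.463 2.113
vertex 2.575 2.062 2.083
endloop
endfacet
facet normal 0.407 -0.801 0.438
outer loop
vertex 2.171 1.883 2.131
vertex 2.575 2.062 2.083
vertex 2.264 2.497 3.167
endloop
endfacet

endsolid


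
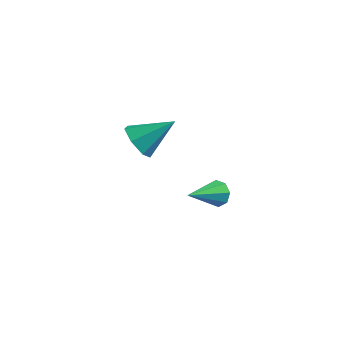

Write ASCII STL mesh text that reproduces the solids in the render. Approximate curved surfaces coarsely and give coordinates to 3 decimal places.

solid 
facet normal -0.673 -0.504 -0.542
outer loop
vertex -0.609 -5.112 1.228
vertex -1.224 -4.324 1.259
vertex -0.519 -4.539 0.583
endloop
endfacet
facet normal 0.944 -0.301 -0.136
outer loop
vertex -0.609 -5.112 1.228
vertex -0.519 -4.539 0.583
vertex 0.124 -3.316 2.341
endloop
endfacet
facet normal -0.673 -0.504 -0.542
outer loop
vertex -0.519 -4.539 0.583
vertex -1.224 -4.324 1.259
vertex -0.96 -3.804 0.447
endloop
endfacet
facet normal 0.766 0.361 -0.532
outer loop
vertex -0.519 -4.539 0.583
vertex -0.96 -3.804 0.447
vertex 0.124 -3.316 2.341
endloop
endfacet
facet normal -0.673 -0.503 -0.541
outer loop
vertex -0.96 -3.804 0.447
vertex -1.224 -4.324 1.259
vertex -1.599 -3.46 0.922
endloop
endfacet
facet normal 0.221 0.907 -0.360
outer loop
vertex -0.96 -3.804 0.447
vertex -1.599 -3.46 0.922
vertex 0.124 -3.316 2.341
endloop
endfacet
facet normal -0.675 -0.503 -0.540
outer loop
vertex -1.599 -3.46 0.922
vertex -1.224 -4.324 1.259
vertex -1.955 -3.766 1.652
endloop
endfacet
facet normal -0.283 0.926 0.250
outer loop
vertex -1.599 -3.46 0.922
vertex -1.955 -3.766 1.652
vertex 0.124 -3.316 2.341
endloop
endfacet
facet normal -0.674 -0.503 -0.541
outer loop
vertex -1.955 -3.766 1.652
vertex -1.224 -4.324 1.259
vertex -1.761 -4.492 2.085
endloop
endfacet
facet normal -0.365 0.403 0.839
outer loop
vertex -1.955 -3.766 1.652
vertex -1.761 -4.492 2.085
vertex 0.124 -3.316 2.341
endloop
endfacet
facet normal -0.674 -0.504 -0.540
outer loop
vertex -1.761 -4.492 2.085
vertex -1.224 -4.324 1.259
vertex -1.162 -5.091 1.897
endloop
endfacet
facet normal 0.036 -0.267 0.963
outer loop
vertex -1.761 -4.492 2.085
vertex -1.162 -5.091 1.897
vertex 0.124 -3.316 2.341
endloop
endfacet
facet normal -0.673 -0.504 -0.541
outer loop
vertex -1.162 -5.091 1.897
vertex -1.224 -4.324 1.259
vertex -0.609 -5.112 1.228
endloop
endfacet
facet normal 0.619 -0.581 0.529
outer loop
vertex -1.162 -5.091 1.897
vertex -0.609 -5.112 1.228
vertex 0.124 -3.316 2.341
endloop
endfacet
facet normal 0.333 0.803 -0.494
outer loop
vertex 1.776 -0.832 -4.197
vertex 1.125 -0.776 -4.544
vertex 1.408 -0.506 -3.915
endloop
endfacet
facet normal 0.555 -0.089 0.827
outer loop
vertex 1.776 -0.832 -4.197
vertex 1.408 -0.506 -3.915
vertex 0.395 -2.544 -3.456
endloop
endfacet
facet normal 0.332 0.804 -0.494
outer loop
vertex 1.408 -0.506 -3.915
vertex 1.125 -0.776 -4.544
vertex 0.874 -0.339 -4.002
endloop
endfacet
facet normal -0.077 0.255 0.964
outer loop
vertex 1.408 -0.506 -3.915
vertex 0.874 -0.339 -4.002
vertex 0.395 -2.544 -3.456
endloop
endfacet
facet normal 0.331 0.804 -0.494
outer loop
vertex 0.874 -0.339 -4.002
vertex 1.125 -0.776 -4.544
vertex 0.487 -0.428 -4.406
endloop
endfacet
facet normal -0.720 0.310 0.621
outer loop
vertex 0.874 -0.339 -4.002
vertex 0.487 -0.428 -4.406
vertex 0.395 -2.544 -3.456
endloop
endfacet
facet normal 0.331 0.804 -0.494
outer loop
vertex 0.487 -0.428 -4.406
vertex 1.125 -0.776 -4.544
vertex 0.474 -0.721 -4.891
endloop
endfacet
facet normal -0.999 0.044 0.000
outer loop
vertex 0.487 -0.428 -4.406
vertex 0.474 -0.721 -4.891
vertex 0.395 -2.544 -3.456
endloop
endfacet
facet normal 0.332 0.803 -0.495
outer loop
vertex 0.474 -0.721 -4.891
vertex 1.125 -0.776 -4.544
vertex 0.842 -1.046 -5.172
endloop
endfacet
facet normal -0.751 -0.388 -0.534
outer loop
vertex 0.474 -0.721 -4.891
vertex 0.842 -1.046 -5.172
vertex 0.395 -2.544 -3.456
endloop
endfacet
facet normal 0.332 0.803 -0.495
outer loop
vertex 0.842 -1.046 -5.172
vertex 1.125 -0.776 -4.544
vertex 1.376 -1.213 -5.085
endloop
endfacet
facet normal -0.120 -0.732 -0.670
outer loop
vertex 0.842 -1.046 -5.172
vertex 1.376 -1.213 -5.085
vertex 0.395 -2.544 -3.456
endloop
endfacet
facet normal 0.332 0.803 -0.495
outer loop
vertex 1.376 -1.213 -5.085
vertex 1.125 -0.776 -4.544
vertex 1.763 -1.124 -4.681
endloop
endfacet
facet normal 0.523 -0.787 -0.328
outer loop
vertex 1.376 -1.213 -5.085
vertex 1.763 -1.124 -4.681
vertex 0.395 -2.544 -3.456
endloop
endfacet
facet normal 0.332 0.804 -0.494
outer loop
vertex 1.763 -1.124 -4.681
vertex 1.125 -0.776 -4.544
vertex 1.776 -0.832 -4.197
endloop
endfacet
facet normal 0.802 -0.521 0.292
outer loop
vertex 1.763 -1.124 -4.681
vertex 1.776 -0.832 -4.197
vertex 0.395 -2.544 -3.456
endloop
endfacet

endsolid


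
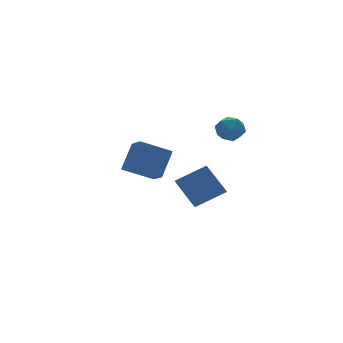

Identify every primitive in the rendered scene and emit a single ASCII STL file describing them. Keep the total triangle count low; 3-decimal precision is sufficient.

solid 
facet normal -0.864 0.253 0.436
outer loop
vertex -3.883 -1.959 2.999
vertex -3.874 -0.905 2.405
vertex -4.724 -2.662 1.739
endloop
endfacet
facet normal -0.008 -0.871 0.491
outer loop
vertex -3.246 -3.095 0.995
vertex -3.883 -1.959 2.999
vertex -4.724 -2.662 1.739
endloop
endfacet
facet normal -0.864 0.253 0.435
outer loop
vertex -4.724 -2.662 1.739
vertex -3.874 -0.905 2.405
vertex -4.714 -1.608 1.145
endloop
endfacet
facet normal -0.503 -0.421 -0.755
outer loop
vertex -4.714 -1.608 1.145
vertex -3.246 -3.095 0.995
vertex -4.724 -2.662 1.739
endloop
endfacet
facet normal 0.503 0.421 0.755
outer loop
vertex -3.883 -1.959 2.999
vertex -2.396 -1.338 1.661
vertex -3.874 -0.905 2.405
endloop
endfacet
facet normal -0.008 -0.871 0.491
outer loop
vertex -2.406 -2.392 2.255
vertex -3.883 -1.959 2.999
vertex -3.246 -3.095 0.995
endloop
endfacet
facet normal 0.503 0.421 0.755
outer loop
vertex -2.406 -2.392 2.255
vertex -2.396 -1.338 1.661
vertex -3.883 -1.959 2.999
endloop
endfacet
facet normal 0.008 0.871 -0.491
outer loop
vertex -3.874 -0.905 2.405
vertex -2.396 -1.338 1.661
vertex -4.714 -1.608 1.145
endloop
endfacet
facet normal -0.503 -0.421 -0.755
outer loop
vertex -3.237 -2.041 0.401
vertex -3.246 -3.095 0.995
vertex -4.714 -1.608 1.145
endloop
endfacet
facet normal 0.008 0.871 -0.491
outer loop
vertex -4.714 -1.608 1.145
vertex -2.396 -1.338 1.661
vertex -3.237 -2.041 0.401
endloop
endfacet
facet normal 0.864 -0.253 -0.435
outer loop
vertex -3.237 -2.041 0.401
vertex -2.406 -2.392 2.255
vertex -3.246 -3.095 0.995
endloop
endfacet
facet normal 0.864 -0.253 -0.435
outer loop
vertex -2.396 -1.338 1.661
vertex -2.406 -2.392 2.255
vertex -3.237 -2.041 0.401
endloop
endfacet
facet normal -0.819 0.341 -0.461
outer loop
vertex 0.254 -2.246 2.572
vertex -0.234 -2.696 3.106
vertex -0.012 -1.898 3.302
endloop
endfacet
facet normal -0.289 0.819 -0.496
outer loop
vertex 0.254 -2.246 2.572
vertex -0.012 -1.898 3.302
vertex 0.788 -1.775 3.038
endloop
endfacet
facet normal 0.266 0.509 -0.819
outer loop
vertex 0.254 -2.246 2.572
vertex 0.788 -1.775 3.038
vertex 1.061 -2.497 2.678
endloop
endfacet
facet normal 0.079 -0.160 -0.984
outer loop
vertex 0.254 -2.246 2.572
vertex 1.061 -2.497 2.678
vertex 0.429 -3.067 2.72
endloop
endfacet
facet normal -0.591 -0.263 -0.762
outer loop
vertex 0.254 -2.246 2.572
vertex 0.429 -3.067 2.72
vertex -0.234 -2.696 3.106
endloop
endfacet
facet normal -0.095 0.981 0.170
outer loop
vertex 0.788 -1.775 3.038
vertex -0.012 -1.898 3.302
vertex 0.631 -1.933 3.86
endloop
endfacet
facet normal -0.951 0.209 0.228
outer loop
vertex -0.012 -1.898 3.302
vertex -0.234 -2.696 3.106
vertex -0.001 -2.503 3.902
endloop
endfacet
facet normal -0.582 -0.771 -0.259
outer loop
vertex -0.234 -2.696 3.106
vertex 0.429 -3.067 2.72
vertex 0.272 -3.225 3.542
endloop
endfacet
facet normal 0.503 -0.604 -0.618
outer loop
vertex 0.429 -3.067 2.72
vertex 1.061 -2.497 2.678
vertex 1.072 -3.102 3.278
endloop
endfacet
facet normal 0.804 0.479 -0.352
outer loop
vertex 1.061 -2.497 2.678
vertex 0.788 -1.775 3.038
vertex 1.294 -2.304 3.474
endloop
endfacet
facet normal -0.079 0.160 0.984
outer loop
vertex 0.806 -2.754 4.008
vertex 0.631 -1.933 3.86
vertex -0.001 -2.503 3.902
endloop
endfacet
facet normal -0.266 -0.509 0.819
outer loop
vertex 0.806 -2.754 4.008
vertex -0.001 -2.503 3.902
vertex 0.272 -3.225 3.542
endloop
endfacet
facet normal 0.289 -0.819 0.496
outer loop
vertex 0.806 -2.754 4.008
vertex 0.272 -3.225 3.542
vertex 1.072 -3.102 3.278
endloop
endfacet
facet normal 0.819 -0.341 0.461
outer loop
vertex 0.806 -2.754 4.008
vertex 1.072 -3.102 3.278
vertex 1.294 -2.304 3.474
endloop
endfacet
facet normal 0.591 0.263 0.762
outer loop
vertex 0.806 -2.754 4.008
vertex 1.294 -2.304 3.474
vertex 0.631 -1.933 3.86
endloop
endfacet
facet normal -0.503 0.604 0.618
outer loop
vertex -0.001 -2.503 3.902
vertex 0.631 -1.933 3.86
vertex -0.012 -1.898 3.302
endloop
endfacet
facet normal -0.804 -0.479 0.352
outer loop
vertex 0.272 -3.225 3.542
vertex -0.001 -2.503 3.902
vertex -0.234 -2.696 3.106
endloop
endfacet
facet normal 0.095 -0.981 -0.170
outer loop
vertex 1.072 -3.102 3.278
vertex 0.272 -3.225 3.542
vertex 0.429 -3.067 2.72
endloop
endfacet
facet normal 0.951 -0.209 -0.228
outer loop
vertex 1.294 -2.304 3.474
vertex 1.072 -3.102 3.278
vertex 1.061 -2.497 2.678
endloop
endfacet
facet normal 0.582 0.771 0.259
outer loop
vertex 0.631 -1.933 3.86
vertex 1.294 -2.304 3.474
vertex 0.788 -1.775 3.038
endloop
endfacet
facet normal -0.454 -0.619 0.641
outer loop
vertex 1.622 2.694 -1.569
vertex -0.035 2.967 -2.479
vertex 1.976 1.351 -2.617
endloop
endfacet
facet normal 0.868 -0.143 0.476
outer loop
vertex 2.475 2.033 -3.321
vertex 1.622 2.694 -1.569
vertex 1.976 1.351 -2.617
endloop
endfacet
facet normal -0.454 -0.619 0.641
outer loop
vertex 1.976 1.351 -2.617
vertex -0.035 2.967 -2.479
vertex 0.319 1.624 -3.527
endloop
endfacet
facet normal 0.204 -0.771 -0.603
outer loop
vertex 0.319 1.624 -3.527
vertex 2.475 2.033 -3.321
vertex 1.976 1.351 -2.617
endloop
endfacet
facet normal -0.204 0.771 0.603
outer loop
vertex 1.622 2.694 -1.569
vertex 0.464 3.649 -3.183
vertex -0.035 2.967 -2.479
endloop
endfacet
facet normal 0.868 -0.143 0.476
outer loop
vertex 2.121 3.376 -2.273
vertex 1.622 2.694 -1.569
vertex 2.475 2.033 -3.321
endloop
endfacet
facet normal -0.204 0.771 0.603
outer loop
vertex 2.121 3.376 -2.273
vertex 0.464 3.649 -3.183
vertex 1.622 2.694 -1.569
endloop
endfacet
facet normal -0.868 0.143 -0.476
outer loop
vertex -0.035 2.967 -2.479
vertex 0.464 3.649 -3.183
vertex 0.319 1.624 -3.527
endloop
endfacet
facet normal 0.204 -0.771 -0.603
outer loop
vertex 0.818 2.306 -4.231
vertex 2.475 2.033 -3.321
vertex 0.319 1.624 -3.527
endloop
endfacet
facet normal -0.868 0.143 -0.476
outer loop
vertex 0.319 1.624 -3.527
vertex 0.464 3.649 -3.183
vertex 0.818 2.306 -4.231
endloop
endfacet
facet normal 0.454 0.619 -0.641
outer loop
vertex 0.818 2.306 -4.231
vertex 2.121 3.376 -2.273
vertex 2.475 2.033 -3.321
endloop
endfacet
facet normal 0.454 0.619 -0.641
outer loop
vertex 0.464 3.649 -3.183
vertex 2.121 3.376 -2.273
vertex 0.818 2.306 -4.231
endloop
endfacet

endsolid


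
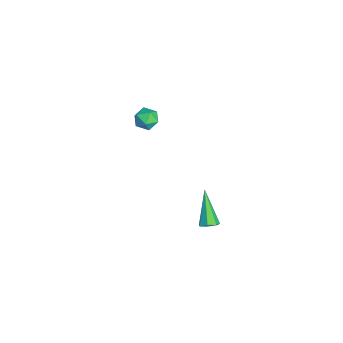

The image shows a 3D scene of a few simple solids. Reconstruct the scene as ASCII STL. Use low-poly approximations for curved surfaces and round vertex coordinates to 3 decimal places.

solid 
facet normal -0.419 0.421 0.805
outer loop
vertex -3.88 1.275 -1.943
vertex -4.094 0.563 -1.682
vertex -3.396 0.864 -1.476
endloop
endfacet
facet normal 0.133 0.808 0.573
outer loop
vertex -3.88 1.275 -1.943
vertex -3.396 0.864 -1.476
vertex -3.106 1.256 -2.096
endloop
endfacet
facet normal 0.004 0.995 -0.103
outer loop
vertex -3.88 1.275 -1.943
vertex -3.106 1.256 -2.096
vertex -3.626 1.197 -2.686
endloop
endfacet
facet normal -0.628 0.722 -0.291
outer loop
vertex -3.88 1.275 -1.943
vertex -3.626 1.197 -2.686
vertex -4.237 0.768 -2.43
endloop
endfacet
facet normal -0.890 0.367 0.271
outer loop
vertex -3.88 1.275 -1.943
vertex -4.237 0.768 -2.43
vertex -4.094 0.563 -1.682
endloop
endfacet
facet normal 0.713 0.392 0.581
outer loop
vertex -3.106 1.256 -2.096
vertex -3.396 0.864 -1.476
vertex -2.843 0.532 -1.93
endloop
endfacet
facet normal -0.181 -0.235 0.955
outer loop
vertex -3.396 0.864 -1.476
vertex -4.094 0.563 -1.682
vertex -3.454 0.103 -1.674
endloop
endfacet
facet normal -0.943 -0.321 0.092
outer loop
vertex -4.094 0.563 -1.682
vertex -4.237 0.768 -2.43
vertex -3.974 0.044 -2.264
endloop
endfacet
facet normal -0.519 0.252 -0.817
outer loop
vertex -4.237 0.768 -2.43
vertex -3.626 1.197 -2.686
vertex -3.684 0.436 -2.884
endloop
endfacet
facet normal 0.505 0.693 -0.514
outer loop
vertex -3.626 1.197 -2.686
vertex -3.106 1.256 -2.096
vertex -2.986 0.737 -2.678
endloop
endfacet
facet normal 0.628 -0.722 0.291
outer loop
vertex -3.2 0.025 -2.417
vertex -2.843 0.532 -1.93
vertex -3.454 0.103 -1.674
endloop
endfacet
facet normal -0.004 -0.995 0.103
outer loop
vertex -3.2 0.025 -2.417
vertex -3.454 0.103 -1.674
vertex -3.974 0.044 -2.264
endloop
endfacet
facet normal -0.133 -0.808 -0.573
outer loop
vertex -3.2 0.025 -2.417
vertex -3.974 0.044 -2.264
vertex -3.684 0.436 -2.884
endloop
endfacet
facet normal 0.419 -0.421 -0.805
outer loop
vertex -3.2 0.025 -2.417
vertex -3.684 0.436 -2.884
vertex -2.986 0.737 -2.678
endloop
endfacet
facet normal 0.890 -0.367 -0.271
outer loop
vertex -3.2 0.025 -2.417
vertex -2.986 0.737 -2.678
vertex -2.843 0.532 -1.93
endloop
endfacet
facet normal 0.519 -0.252 0.817
outer loop
vertex -3.454 0.103 -1.674
vertex -2.843 0.532 -1.93
vertex -3.396 0.864 -1.476
endloop
endfacet
facet normal -0.505 -0.693 0.514
outer loop
vertex -3.974 0.044 -2.264
vertex -3.454 0.103 -1.674
vertex -4.094 0.563 -1.682
endloop
endfacet
facet normal -0.713 -0.392 -0.581
outer loop
vertex -3.684 0.436 -2.884
vertex -3.974 0.044 -2.264
vertex -4.237 0.768 -2.43
endloop
endfacet
facet normal 0.181 0.235 -0.955
outer loop
vertex -2.986 0.737 -2.678
vertex -3.684 0.436 -2.884
vertex -3.626 1.197 -2.686
endloop
endfacet
facet normal 0.943 0.321 -0.092
outer loop
vertex -2.843 0.532 -1.93
vertex -2.986 0.737 -2.678
vertex -3.106 1.256 -2.096
endloop
endfacet
facet normal 0.656 0.025 -0.754
outer loop
vertex 4.768 2.93 -3.264
vertex 4.349 3.069 -3.624
vertex 4.685 3.414 -3.32
endloop
endfacet
facet normal 0.563 0.190 0.804
outer loop
vertex 4.768 2.93 -3.264
vertex 4.685 3.414 -3.32
vertex 2.931 3.011 -1.996
endloop
endfacet
facet normal 0.656 0.026 -0.755
outer loop
vertex 4.685 3.414 -3.32
vertex 4.349 3.069 -3.624
vertex 4.348 3.638 -3.605
endloop
endfacet
facet normal 0.165 0.861 0.481
outer loop
vertex 4.685 3.414 -3.32
vertex 4.348 3.638 -3.605
vertex 2.931 3.011 -1.996
endloop
endfacet
facet normal 0.657 0.026 -0.754
outer loop
vertex 4.348 3.638 -3.605
vertex 4.349 3.069 -3.624
vertex 4.012 3.433 -3.905
endloop
endfacet
facet normal -0.471 0.879 -0.073
outer loop
vertex 4.348 3.638 -3.605
vertex 4.012 3.433 -3.905
vertex 2.931 3.011 -1.996
endloop
endfacet
facet normal 0.657 0.026 -0.754
outer loop
vertex 4.012 3.433 -3.905
vertex 4.349 3.069 -3.624
vertex 3.93 2.954 -3.993
endloop
endfacet
facet normal -0.868 0.230 -0.441
outer loop
vertex 4.012 3.433 -3.905
vertex 3.93 2.954 -3.993
vertex 2.931 3.011 -1.996
endloop
endfacet
facet normal 0.657 0.027 -0.754
outer loop
vertex 3.93 2.954 -3.993
vertex 4.349 3.069 -3.624
vertex 4.163 2.561 -3.804
endloop
endfacet
facet normal -0.725 -0.596 -0.346
outer loop
vertex 3.93 2.954 -3.993
vertex 4.163 2.561 -3.804
vertex 2.931 3.011 -1.996
endloop
endfacet
facet normal 0.656 0.027 -0.754
outer loop
vertex 4.163 2.561 -3.804
vertex 4.349 3.069 -3.624
vertex 4.536 2.55 -3.48
endloop
endfacet
facet normal -0.151 -0.978 0.141
outer loop
vertex 4.163 2.561 -3.804
vertex 4.536 2.55 -3.48
vertex 2.931 3.011 -1.996
endloop
endfacet
facet normal 0.657 0.027 -0.754
outer loop
vertex 4.536 2.55 -3.48
vertex 4.349 3.069 -3.624
vertex 4.768 2.93 -3.264
endloop
endfacet
facet normal 0.423 -0.629 0.653
outer loop
vertex 4.536 2.55 -3.48
vertex 4.768 2.93 -3.264
vertex 2.931 3.011 -1.996
endloop
endfacet

endsolid


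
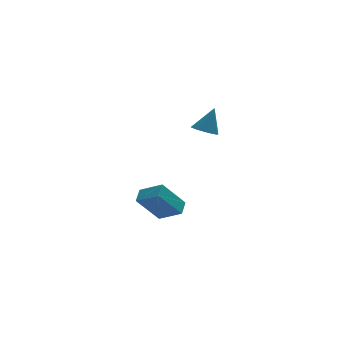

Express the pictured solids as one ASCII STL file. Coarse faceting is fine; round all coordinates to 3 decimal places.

solid 
facet normal -0.413 -0.227 -0.882
outer loop
vertex 0.99 -0.858 2.364
vertex 0.345 -0.752 2.639
vertex 0.823 -0.344 2.31
endloop
endfacet
facet normal 0.951 0.304 -0.051
outer loop
vertex 0.99 -0.858 2.364
vertex 0.823 -0.344 2.31
vertex 0.935 -0.428 3.901
endloop
endfacet
facet normal -0.414 -0.227 -0.882
outer loop
vertex 0.823 -0.344 2.31
vertex 0.345 -0.752 2.639
vertex 0.376 -0.069 2.449
endloop
endfacet
facet normal 0.526 0.851 0.008
outer loop
vertex 0.823 -0.344 2.31
vertex 0.376 -0.069 2.449
vertex 0.935 -0.428 3.901
endloop
endfacet
facet normal -0.413 -0.227 -0.882
outer loop
vertex 0.376 -0.069 2.449
vertex 0.345 -0.752 2.639
vertex -0.09 -0.194 2.699
endloop
endfacet
facet normal -0.107 0.955 0.277
outer loop
vertex 0.376 -0.069 2.449
vertex -0.09 -0.194 2.699
vertex 0.935 -0.428 3.901
endloop
endfacet
facet normal -0.414 -0.228 -0.881
outer loop
vertex -0.09 -0.194 2.699
vertex 0.345 -0.752 2.639
vertex -0.301 -0.646 2.915
endloop
endfacet
facet normal -0.576 0.555 0.600
outer loop
vertex -0.09 -0.194 2.699
vertex -0.301 -0.646 2.915
vertex 0.935 -0.428 3.901
endloop
endfacet
facet normal -0.414 -0.225 -0.882
outer loop
vertex -0.301 -0.646 2.915
vertex 0.345 -0.752 2.639
vertex -0.134 -1.16 2.968
endloop
endfacet
facet normal -0.607 -0.116 0.786
outer loop
vertex -0.301 -0.646 2.915
vertex -0.134 -1.16 2.968
vertex 0.935 -0.428 3.901
endloop
endfacet
facet normal -0.412 -0.227 -0.882
outer loop
vertex -0.134 -1.16 2.968
vertex 0.345 -0.752 2.639
vertex 0.313 -1.435 2.83
endloop
endfacet
facet normal -0.182 -0.661 0.728
outer loop
vertex -0.134 -1.16 2.968
vertex 0.313 -1.435 2.83
vertex 0.935 -0.428 3.901
endloop
endfacet
facet normal -0.414 -0.227 -0.882
outer loop
vertex 0.313 -1.435 2.83
vertex 0.345 -0.752 2.639
vertex 0.779 -1.31 2.579
endloop
endfacet
facet normal 0.452 -0.766 0.458
outer loop
vertex 0.313 -1.435 2.83
vertex 0.779 -1.31 2.579
vertex 0.935 -0.428 3.901
endloop
endfacet
facet normal -0.413 -0.227 -0.882
outer loop
vertex 0.779 -1.31 2.579
vertex 0.345 -0.752 2.639
vertex 0.99 -0.858 2.364
endloop
endfacet
facet normal 0.921 -0.366 0.135
outer loop
vertex 0.779 -1.31 2.579
vertex 0.99 -0.858 2.364
vertex 0.935 -0.428 3.901
endloop
endfacet
facet normal -0.621 -0.029 0.783
outer loop
vertex -1.645 0.159 -1.932
vertex -1.257 0.838 -1.599
vertex -2.543 1.007 -2.613
endloop
endfacet
facet normal -0.457 -0.799 -0.392
outer loop
vertex -1.363 1.062 -4.101
vertex -1.645 0.159 -1.932
vertex -2.543 1.007 -2.613
endloop
endfacet
facet normal -0.621 -0.029 0.783
outer loop
vertex -2.543 1.007 -2.613
vertex -1.257 0.838 -1.599
vertex -2.155 1.685 -2.28
endloop
endfacet
facet normal -0.637 0.601 -0.483
outer loop
vertex -2.155 1.685 -2.28
vertex -1.363 1.062 -4.101
vertex -2.543 1.007 -2.613
endloop
endfacet
facet normal 0.637 -0.601 0.483
outer loop
vertex -1.645 0.159 -1.932
vertex -0.077 0.893 -3.087
vertex -1.257 0.838 -1.599
endloop
endfacet
facet normal -0.456 -0.799 -0.392
outer loop
vertex -0.465 0.215 -3.42
vertex -1.645 0.159 -1.932
vertex -1.363 1.062 -4.101
endloop
endfacet
facet normal 0.637 -0.601 0.482
outer loop
vertex -0.465 0.215 -3.42
vertex -0.077 0.893 -3.087
vertex -1.645 0.159 -1.932
endloop
endfacet
facet normal 0.457 0.799 0.392
outer loop
vertex -1.257 0.838 -1.599
vertex -0.077 0.893 -3.087
vertex -2.155 1.685 -2.28
endloop
endfacet
facet normal -0.637 0.601 -0.483
outer loop
vertex -0.975 1.741 -3.768
vertex -1.363 1.062 -4.101
vertex -2.155 1.685 -2.28
endloop
endfacet
facet normal 0.457 0.799 0.392
outer loop
vertex -2.155 1.685 -2.28
vertex -0.077 0.893 -3.087
vertex -0.975 1.741 -3.768
endloop
endfacet
facet normal 0.621 0.029 -0.783
outer loop
vertex -0.975 1.741 -3.768
vertex -0.465 0.215 -3.42
vertex -1.363 1.062 -4.101
endloop
endfacet
facet normal 0.621 0.029 -0.783
outer loop
vertex -0.077 0.893 -3.087
vertex -0.465 0.215 -3.42
vertex -0.975 1.741 -3.768
endloop
endfacet

endsolid


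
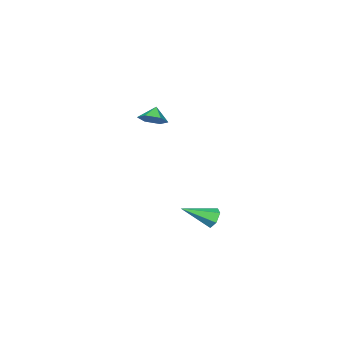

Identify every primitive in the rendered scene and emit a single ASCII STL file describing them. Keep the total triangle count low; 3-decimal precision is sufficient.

solid 
facet normal 0.580 0.295 -0.759
outer loop
vertex 0.245 -3.682 0.734
vertex -0.447 -3.781 0.167
vertex -0.311 -2.992 0.577
endloop
endfacet
facet normal 0.065 0.271 0.960
outer loop
vertex 0.245 -3.682 0.734
vertex -0.311 -2.992 0.577
vertex -1.033 -4.079 0.933
endloop
endfacet
facet normal 0.581 0.294 -0.759
outer loop
vertex -0.311 -2.992 0.577
vertex -0.447 -3.781 0.167
vertex -1.002 -3.091 0.01
endloop
endfacet
facet normal -0.568 0.571 0.592
outer loop
vertex -0.311 -2.992 0.577
vertex -1.002 -3.091 0.01
vertex -1.033 -4.079 0.933
endloop
endfacet
facet normal 0.581 0.295 -0.758
outer loop
vertex -1.002 -3.091 0.01
vertex -0.447 -3.781 0.167
vertex -1.138 -3.88 -0.401
endloop
endfacet
facet normal -0.988 0.120 0.096
outer loop
vertex -1.002 -3.091 0.01
vertex -1.138 -3.88 -0.401
vertex -1.033 -4.079 0.933
endloop
endfacet
facet normal 0.581 0.295 -0.759
outer loop
vertex -1.138 -3.88 -0.401
vertex -0.447 -3.781 0.167
vertex -0.583 -4.571 -0.244
endloop
endfacet
facet normal -0.776 -0.630 -0.033
outer loop
vertex -1.138 -3.88 -0.401
vertex -0.583 -4.571 -0.244
vertex -1.033 -4.079 0.933
endloop
endfacet
facet normal 0.581 0.295 -0.759
outer loop
vertex -0.583 -4.571 -0.244
vertex -0.447 -3.781 0.167
vertex 0.109 -4.472 0.324
endloop
endfacet
facet normal -0.142 -0.931 0.335
outer loop
vertex -0.583 -4.571 -0.244
vertex 0.109 -4.472 0.324
vertex -1.033 -4.079 0.933
endloop
endfacet
facet normal 0.580 0.294 -0.759
outer loop
vertex 0.109 -4.472 0.324
vertex -0.447 -3.781 0.167
vertex 0.245 -3.682 0.734
endloop
endfacet
facet normal 0.279 -0.480 0.832
outer loop
vertex 0.109 -4.472 0.324
vertex 0.245 -3.682 0.734
vertex -1.033 -4.079 0.933
endloop
endfacet
facet normal -0.725 0.534 -0.435
outer loop
vertex 3.069 4.161 -4.405
vertex 2.655 4.036 -3.868
vertex 3.063 4.592 -3.866
endloop
endfacet
facet normal 0.869 0.391 -0.303
outer loop
vertex 3.069 4.161 -4.405
vertex 3.063 4.592 -3.866
vertex 4.085 2.984 -3.012
endloop
endfacet
facet normal -0.726 0.534 -0.434
outer loop
vertex 3.063 4.592 -3.866
vertex 2.655 4.036 -3.868
vertex 2.649 4.466 -3.329
endloop
endfacet
facet normal 0.532 0.635 0.559
outer loop
vertex 3.063 4.592 -3.866
vertex 2.649 4.466 -3.329
vertex 4.085 2.984 -3.012
endloop
endfacet
facet normal -0.726 0.534 -0.434
outer loop
vertex 2.649 4.466 -3.329
vertex 2.655 4.036 -3.868
vertex 2.241 3.91 -3.33
endloop
endfacet
facet normal -0.125 0.090 0.988
outer loop
vertex 2.649 4.466 -3.329
vertex 2.241 3.91 -3.33
vertex 4.085 2.984 -3.012
endloop
endfacet
facet normal -0.726 0.533 -0.434
outer loop
vertex 2.241 3.91 -3.33
vertex 2.655 4.036 -3.868
vertex 2.247 3.479 -3.869
endloop
endfacet
facet normal -0.448 -0.701 0.555
outer loop
vertex 2.241 3.91 -3.33
vertex 2.247 3.479 -3.869
vertex 4.085 2.984 -3.012
endloop
endfacet
facet normal -0.726 0.533 -0.434
outer loop
vertex 2.247 3.479 -3.869
vertex 2.655 4.036 -3.868
vertex 2.661 3.605 -4.407
endloop
endfacet
facet normal -0.111 -0.945 -0.307
outer loop
vertex 2.247 3.479 -3.869
vertex 2.661 3.605 -4.407
vertex 4.085 2.984 -3.012
endloop
endfacet
facet normal -0.725 0.534 -0.435
outer loop
vertex 2.661 3.605 -4.407
vertex 2.655 4.036 -3.868
vertex 3.069 4.161 -4.405
endloop
endfacet
facet normal 0.547 -0.399 -0.736
outer loop
vertex 2.661 3.605 -4.407
vertex 3.069 4.161 -4.405
vertex 4.085 2.984 -3.012
endloop
endfacet

endsolid


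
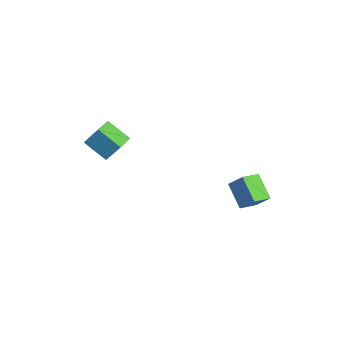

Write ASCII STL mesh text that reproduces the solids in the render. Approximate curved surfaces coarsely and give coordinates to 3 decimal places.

solid 
facet normal -0.683 0.694 -0.229
outer loop
vertex -1.03 -4.018 2.769
vertex -0.661 -3.271 3.931
vertex 0.139 -3.171 1.853
endloop
endfacet
facet normal -0.258 -0.522 -0.813
outer loop
vertex 1.081 -4.129 2.169
vertex -1.03 -4.018 2.769
vertex 0.139 -3.171 1.853
endloop
endfacet
facet normal -0.682 0.694 -0.229
outer loop
vertex 0.139 -3.171 1.853
vertex -0.661 -3.271 3.931
vertex 0.509 -2.424 3.015
endloop
endfacet
facet normal 0.684 0.495 -0.536
outer loop
vertex 0.509 -2.424 3.015
vertex 1.081 -4.129 2.169
vertex 0.139 -3.171 1.853
endloop
endfacet
facet normal -0.684 -0.496 0.536
outer loop
vertex -1.03 -4.018 2.769
vertex 0.281 -4.229 4.247
vertex -0.661 -3.271 3.931
endloop
endfacet
facet normal -0.258 -0.522 -0.813
outer loop
vertex -0.089 -4.976 3.085
vertex -1.03 -4.018 2.769
vertex 1.081 -4.129 2.169
endloop
endfacet
facet normal -0.684 -0.495 0.536
outer loop
vertex -0.089 -4.976 3.085
vertex 0.281 -4.229 4.247
vertex -1.03 -4.018 2.769
endloop
endfacet
facet normal 0.258 0.522 0.813
outer loop
vertex -0.661 -3.271 3.931
vertex 0.281 -4.229 4.247
vertex 0.509 -2.424 3.015
endloop
endfacet
facet normal 0.684 0.495 -0.536
outer loop
vertex 1.45 -3.382 3.331
vertex 1.081 -4.129 2.169
vertex 0.509 -2.424 3.015
endloop
endfacet
facet normal 0.259 0.522 0.813
outer loop
vertex 0.509 -2.424 3.015
vertex 0.281 -4.229 4.247
vertex 1.45 -3.382 3.331
endloop
endfacet
facet normal 0.682 -0.694 0.230
outer loop
vertex 1.45 -3.382 3.331
vertex -0.089 -4.976 3.085
vertex 1.081 -4.129 2.169
endloop
endfacet
facet normal 0.682 -0.694 0.229
outer loop
vertex 0.281 -4.229 4.247
vertex -0.089 -4.976 3.085
vertex 1.45 -3.382 3.331
endloop
endfacet
facet normal -0.483 -0.468 -0.740
outer loop
vertex 2.781 2.708 -1.225
vertex 2.395 3.927 -1.744
vertex 4.267 2.753 -2.223
endloop
endfacet
facet normal 0.280 -0.883 0.377
outer loop
vertex 4.885 3.353 -1.276
vertex 2.781 2.708 -1.225
vertex 4.267 2.753 -2.223
endloop
endfacet
facet normal -0.483 -0.468 -0.740
outer loop
vertex 4.267 2.753 -2.223
vertex 2.395 3.927 -1.744
vertex 3.881 3.972 -2.742
endloop
endfacet
facet normal 0.830 0.025 -0.558
outer loop
vertex 3.881 3.972 -2.742
vertex 4.885 3.353 -1.276
vertex 4.267 2.753 -2.223
endloop
endfacet
facet normal -0.830 -0.025 0.558
outer loop
vertex 2.781 2.708 -1.225
vertex 3.013 4.527 -0.797
vertex 2.395 3.927 -1.744
endloop
endfacet
facet normal 0.280 -0.883 0.377
outer loop
vertex 3.399 3.308 -0.278
vertex 2.781 2.708 -1.225
vertex 4.885 3.353 -1.276
endloop
endfacet
facet normal -0.830 -0.025 0.558
outer loop
vertex 3.399 3.308 -0.278
vertex 3.013 4.527 -0.797
vertex 2.781 2.708 -1.225
endloop
endfacet
facet normal -0.280 0.883 -0.377
outer loop
vertex 2.395 3.927 -1.744
vertex 3.013 4.527 -0.797
vertex 3.881 3.972 -2.742
endloop
endfacet
facet normal 0.830 0.025 -0.558
outer loop
vertex 4.499 4.572 -1.795
vertex 4.885 3.353 -1.276
vertex 3.881 3.972 -2.742
endloop
endfacet
facet normal -0.280 0.883 -0.377
outer loop
vertex 3.881 3.972 -2.742
vertex 3.013 4.527 -0.797
vertex 4.499 4.572 -1.795
endloop
endfacet
facet normal 0.483 0.468 0.740
outer loop
vertex 4.499 4.572 -1.795
vertex 3.399 3.308 -0.278
vertex 4.885 3.353 -1.276
endloop
endfacet
facet normal 0.483 0.468 0.740
outer loop
vertex 3.013 4.527 -0.797
vertex 3.399 3.308 -0.278
vertex 4.499 4.572 -1.795
endloop
endfacet

endsolid


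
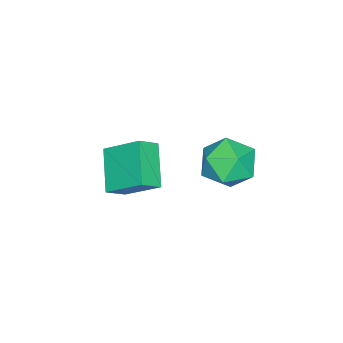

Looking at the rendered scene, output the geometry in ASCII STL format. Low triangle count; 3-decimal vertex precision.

solid 
facet normal 0.305 -0.075 0.949
outer loop
vertex 2.302 3.234 0.454
vertex 1.603 2.437 0.616
vertex 2.597 2.218 0.279
endloop
endfacet
facet normal 0.835 0.151 0.529
outer loop
vertex 2.302 3.234 0.454
vertex 2.597 2.218 0.279
vertex 2.892 2.988 -0.407
endloop
endfacet
facet normal 0.621 0.755 0.210
outer loop
vertex 2.302 3.234 0.454
vertex 2.892 2.988 -0.407
vertex 2.079 3.682 -0.495
endloop
endfacet
facet normal -0.040 0.900 0.434
outer loop
vertex 2.302 3.234 0.454
vertex 2.079 3.682 -0.495
vertex 1.283 3.342 0.137
endloop
endfacet
facet normal -0.236 0.388 0.891
outer loop
vertex 2.302 3.234 0.454
vertex 1.283 3.342 0.137
vertex 1.603 2.437 0.616
endloop
endfacet
facet normal 0.940 -0.340 0.022
outer loop
vertex 2.892 2.988 -0.407
vertex 2.597 2.218 0.279
vertex 2.557 2.038 -0.777
endloop
endfacet
facet normal 0.083 -0.706 0.703
outer loop
vertex 2.597 2.218 0.279
vertex 1.603 2.437 0.616
vertex 1.761 1.698 -0.145
endloop
endfacet
facet normal -0.792 0.042 0.609
outer loop
vertex 1.603 2.437 0.616
vertex 1.283 3.342 0.137
vertex 0.948 2.392 -0.233
endloop
endfacet
facet normal -0.475 0.870 -0.130
outer loop
vertex 1.283 3.342 0.137
vertex 2.079 3.682 -0.495
vertex 1.243 3.162 -0.919
endloop
endfacet
facet normal 0.595 0.635 -0.493
outer loop
vertex 2.079 3.682 -0.495
vertex 2.892 2.988 -0.407
vertex 2.237 2.943 -1.256
endloop
endfacet
facet normal 0.040 -0.900 -0.434
outer loop
vertex 1.538 2.146 -1.094
vertex 2.557 2.038 -0.777
vertex 1.761 1.698 -0.145
endloop
endfacet
facet normal -0.621 -0.755 -0.210
outer loop
vertex 1.538 2.146 -1.094
vertex 1.761 1.698 -0.145
vertex 0.948 2.392 -0.233
endloop
endfacet
facet normal -0.835 -0.151 -0.529
outer loop
vertex 1.538 2.146 -1.094
vertex 0.948 2.392 -0.233
vertex 1.243 3.162 -0.919
endloop
endfacet
facet normal -0.305 0.075 -0.949
outer loop
vertex 1.538 2.146 -1.094
vertex 1.243 3.162 -0.919
vertex 2.237 2.943 -1.256
endloop
endfacet
facet normal 0.236 -0.388 -0.891
outer loop
vertex 1.538 2.146 -1.094
vertex 2.237 2.943 -1.256
vertex 2.557 2.038 -0.777
endloop
endfacet
facet normal 0.475 -0.870 0.130
outer loop
vertex 1.761 1.698 -0.145
vertex 2.557 2.038 -0.777
vertex 2.597 2.218 0.279
endloop
endfacet
facet normal -0.595 -0.635 0.493
outer loop
vertex 0.948 2.392 -0.233
vertex 1.761 1.698 -0.145
vertex 1.603 2.437 0.616
endloop
endfacet
facet normal -0.940 0.340 -0.022
outer loop
vertex 1.243 3.162 -0.919
vertex 0.948 2.392 -0.233
vertex 1.283 3.342 0.137
endloop
endfacet
facet normal -0.083 0.706 -0.703
outer loop
vertex 2.237 2.943 -1.256
vertex 1.243 3.162 -0.919
vertex 2.079 3.682 -0.495
endloop
endfacet
facet normal 0.792 -0.042 -0.609
outer loop
vertex 2.557 2.038 -0.777
vertex 2.237 2.943 -1.256
vertex 2.892 2.988 -0.407
endloop
endfacet
facet normal -0.706 0.405 -0.581
outer loop
vertex 1.536 -1.498 -2.002
vertex 1.477 -0.147 -0.989
vertex 2.774 -0.721 -2.966
endloop
endfacet
facet normal 0.035 -0.800 -0.599
outer loop
vertex 3.423 -1.093 -2.431
vertex 1.536 -1.498 -2.002
vertex 2.774 -0.721 -2.966
endloop
endfacet
facet normal -0.706 0.405 -0.581
outer loop
vertex 2.774 -0.721 -2.966
vertex 1.477 -0.147 -0.989
vertex 2.714 0.63 -1.952
endloop
endfacet
facet normal 0.708 0.444 -0.550
outer loop
vertex 2.714 0.63 -1.952
vertex 3.423 -1.093 -2.431
vertex 2.774 -0.721 -2.966
endloop
endfacet
facet normal -0.708 -0.443 0.550
outer loop
vertex 1.536 -1.498 -2.002
vertex 2.126 -0.519 -0.454
vertex 1.477 -0.147 -0.989
endloop
endfacet
facet normal 0.035 -0.799 -0.600
outer loop
vertex 2.186 -1.87 -1.468
vertex 1.536 -1.498 -2.002
vertex 3.423 -1.093 -2.431
endloop
endfacet
facet normal -0.707 -0.445 0.550
outer loop
vertex 2.186 -1.87 -1.468
vertex 2.126 -0.519 -0.454
vertex 1.536 -1.498 -2.002
endloop
endfacet
facet normal -0.036 0.800 0.599
outer loop
vertex 1.477 -0.147 -0.989
vertex 2.126 -0.519 -0.454
vertex 2.714 0.63 -1.952
endloop
endfacet
facet normal 0.707 0.444 -0.551
outer loop
vertex 3.364 0.258 -1.418
vertex 3.423 -1.093 -2.431
vertex 2.714 0.63 -1.952
endloop
endfacet
facet normal -0.035 0.800 0.600
outer loop
vertex 2.714 0.63 -1.952
vertex 2.126 -0.519 -0.454
vertex 3.364 0.258 -1.418
endloop
endfacet
facet normal 0.706 -0.405 0.581
outer loop
vertex 3.364 0.258 -1.418
vertex 2.186 -1.87 -1.468
vertex 3.423 -1.093 -2.431
endloop
endfacet
facet normal 0.706 -0.405 0.581
outer loop
vertex 2.126 -0.519 -0.454
vertex 2.186 -1.87 -1.468
vertex 3.364 0.258 -1.418
endloop
endfacet

endsolid


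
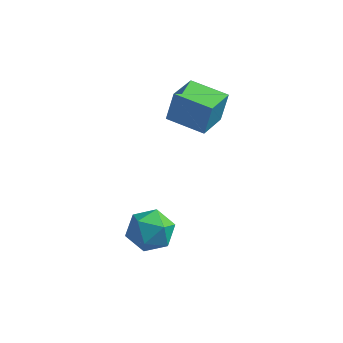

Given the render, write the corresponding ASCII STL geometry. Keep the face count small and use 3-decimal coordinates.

solid 
facet normal -0.849 -0.262 0.459
outer loop
vertex -0.936 -0.784 -2.145
vertex -0.865 -1.82 -2.605
vertex -0.384 -1.612 -1.598
endloop
endfacet
facet normal -0.494 0.225 0.840
outer loop
vertex -0.936 -0.784 -2.145
vertex -0.384 -1.612 -1.598
vertex 0.049 -0.562 -1.625
endloop
endfacet
facet normal -0.409 0.805 0.430
outer loop
vertex -0.936 -0.784 -2.145
vertex 0.049 -0.562 -1.625
vertex -0.164 -0.122 -2.65
endloop
endfacet
facet normal -0.710 0.674 -0.202
outer loop
vertex -0.936 -0.784 -2.145
vertex -0.164 -0.122 -2.65
vertex -0.729 -0.899 -3.255
endloop
endfacet
facet normal -0.983 0.015 -0.185
outer loop
vertex -0.936 -0.784 -2.145
vertex -0.729 -0.899 -3.255
vertex -0.865 -1.82 -2.605
endloop
endfacet
facet normal 0.153 -0.038 0.987
outer loop
vertex 0.049 -0.562 -1.625
vertex -0.384 -1.612 -1.598
vertex 0.729 -1.461 -1.765
endloop
endfacet
facet normal -0.421 -0.827 0.372
outer loop
vertex -0.384 -1.612 -1.598
vertex -0.865 -1.82 -2.605
vertex 0.164 -2.238 -2.37
endloop
endfacet
facet normal -0.638 -0.379 -0.670
outer loop
vertex -0.865 -1.82 -2.605
vertex -0.729 -0.899 -3.255
vertex -0.049 -1.798 -3.395
endloop
endfacet
facet normal -0.198 0.688 -0.698
outer loop
vertex -0.729 -0.899 -3.255
vertex -0.164 -0.122 -2.65
vertex 0.384 -0.748 -3.422
endloop
endfacet
facet normal 0.291 0.900 0.326
outer loop
vertex -0.164 -0.122 -2.65
vertex 0.049 -0.562 -1.625
vertex 0.865 -0.54 -2.415
endloop
endfacet
facet normal 0.710 -0.674 0.202
outer loop
vertex 0.936 -1.576 -2.875
vertex 0.729 -1.461 -1.765
vertex 0.164 -2.238 -2.37
endloop
endfacet
facet normal 0.409 -0.805 -0.430
outer loop
vertex 0.936 -1.576 -2.875
vertex 0.164 -2.238 -2.37
vertex -0.049 -1.798 -3.395
endloop
endfacet
facet normal 0.494 -0.225 -0.840
outer loop
vertex 0.936 -1.576 -2.875
vertex -0.049 -1.798 -3.395
vertex 0.384 -0.748 -3.422
endloop
endfacet
facet normal 0.849 0.262 -0.459
outer loop
vertex 0.936 -1.576 -2.875
vertex 0.384 -0.748 -3.422
vertex 0.865 -0.54 -2.415
endloop
endfacet
facet normal 0.983 -0.015 0.185
outer loop
vertex 0.936 -1.576 -2.875
vertex 0.865 -0.54 -2.415
vertex 0.729 -1.461 -1.765
endloop
endfacet
facet normal 0.198 -0.688 0.698
outer loop
vertex 0.164 -2.238 -2.37
vertex 0.729 -1.461 -1.765
vertex -0.384 -1.612 -1.598
endloop
endfacet
facet normal -0.291 -0.900 -0.326
outer loop
vertex -0.049 -1.798 -3.395
vertex 0.164 -2.238 -2.37
vertex -0.865 -1.82 -2.605
endloop
endfacet
facet normal -0.153 0.038 -0.987
outer loop
vertex 0.384 -0.748 -3.422
vertex -0.049 -1.798 -3.395
vertex -0.729 -0.899 -3.255
endloop
endfacet
facet normal 0.421 0.827 -0.372
outer loop
vertex 0.865 -0.54 -2.415
vertex 0.384 -0.748 -3.422
vertex -0.164 -0.122 -2.65
endloop
endfacet
facet normal 0.638 0.379 0.670
outer loop
vertex 0.729 -1.461 -1.765
vertex 0.865 -0.54 -2.415
vertex 0.049 -0.562 -1.625
endloop
endfacet
facet normal -0.985 0.123 0.124
outer loop
vertex -0.63 3.176 2.749
vertex -0.474 4.815 2.367
vertex -0.858 2.851 1.261
endloop
endfacet
facet normal -0.093 -0.970 0.226
outer loop
vertex 0.954 2.625 1.033
vertex -0.63 3.176 2.749
vertex -0.858 2.851 1.261
endloop
endfacet
facet normal -0.985 0.123 0.124
outer loop
vertex -0.858 2.851 1.261
vertex -0.474 4.815 2.367
vertex -0.702 4.49 0.879
endloop
endfacet
facet normal -0.148 -0.211 -0.966
outer loop
vertex -0.702 4.49 0.879
vertex 0.954 2.625 1.033
vertex -0.858 2.851 1.261
endloop
endfacet
facet normal 0.148 0.211 0.966
outer loop
vertex -0.63 3.176 2.749
vertex 1.338 4.589 2.139
vertex -0.474 4.815 2.367
endloop
endfacet
facet normal -0.093 -0.970 0.226
outer loop
vertex 1.182 2.95 2.521
vertex -0.63 3.176 2.749
vertex 0.954 2.625 1.033
endloop
endfacet
facet normal 0.148 0.211 0.966
outer loop
vertex 1.182 2.95 2.521
vertex 1.338 4.589 2.139
vertex -0.63 3.176 2.749
endloop
endfacet
facet normal 0.093 0.970 -0.226
outer loop
vertex -0.474 4.815 2.367
vertex 1.338 4.589 2.139
vertex -0.702 4.49 0.879
endloop
endfacet
facet normal -0.148 -0.211 -0.966
outer loop
vertex 1.11 4.264 0.651
vertex 0.954 2.625 1.033
vertex -0.702 4.49 0.879
endloop
endfacet
facet normal 0.093 0.970 -0.226
outer loop
vertex -0.702 4.49 0.879
vertex 1.338 4.589 2.139
vertex 1.11 4.264 0.651
endloop
endfacet
facet normal 0.985 -0.123 -0.124
outer loop
vertex 1.11 4.264 0.651
vertex 1.182 2.95 2.521
vertex 0.954 2.625 1.033
endloop
endfacet
facet normal 0.985 -0.123 -0.124
outer loop
vertex 1.338 4.589 2.139
vertex 1.182 2.95 2.521
vertex 1.11 4.264 0.651
endloop
endfacet

endsolid
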